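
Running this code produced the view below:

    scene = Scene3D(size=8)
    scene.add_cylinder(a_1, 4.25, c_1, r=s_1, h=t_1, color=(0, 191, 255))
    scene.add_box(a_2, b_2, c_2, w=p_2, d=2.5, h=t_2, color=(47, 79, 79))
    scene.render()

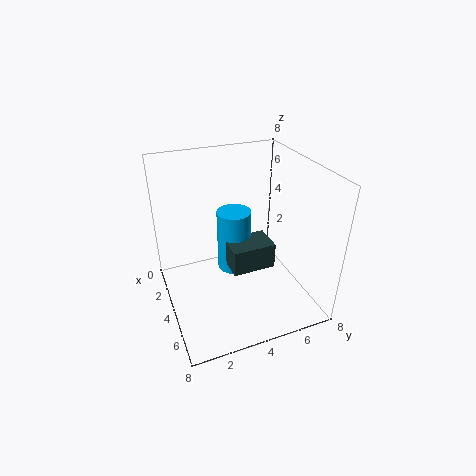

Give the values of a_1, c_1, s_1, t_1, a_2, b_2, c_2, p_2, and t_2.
a_1 = 2.75; c_1 = 1.25; s_1 = 1; t_1 = 3.75; a_2 = 3; b_2 = 3.5; c_2 = 2; p_2 = 1.75; t_2 = 1.5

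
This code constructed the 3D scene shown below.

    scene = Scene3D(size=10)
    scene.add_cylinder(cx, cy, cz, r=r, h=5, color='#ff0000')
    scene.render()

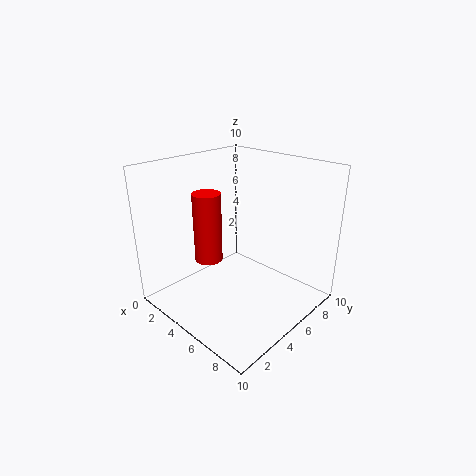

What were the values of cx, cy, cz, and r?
cx = 3
cy = 4
cz = 3
r = 1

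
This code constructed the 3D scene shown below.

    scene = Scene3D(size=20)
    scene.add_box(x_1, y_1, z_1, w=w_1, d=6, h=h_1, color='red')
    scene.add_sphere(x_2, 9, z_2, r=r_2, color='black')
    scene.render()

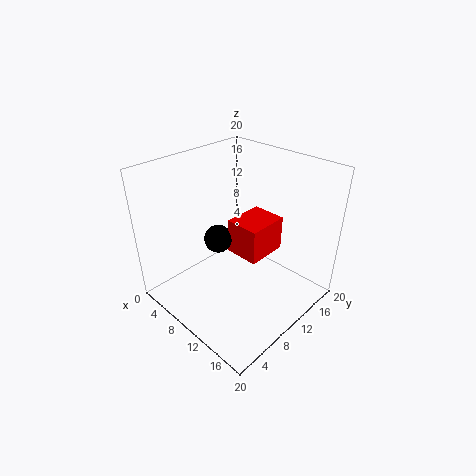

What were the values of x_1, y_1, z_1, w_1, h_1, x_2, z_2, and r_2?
x_1 = 8; y_1 = 10; z_1 = 7; w_1 = 5; h_1 = 5; x_2 = 7; z_2 = 9; r_2 = 2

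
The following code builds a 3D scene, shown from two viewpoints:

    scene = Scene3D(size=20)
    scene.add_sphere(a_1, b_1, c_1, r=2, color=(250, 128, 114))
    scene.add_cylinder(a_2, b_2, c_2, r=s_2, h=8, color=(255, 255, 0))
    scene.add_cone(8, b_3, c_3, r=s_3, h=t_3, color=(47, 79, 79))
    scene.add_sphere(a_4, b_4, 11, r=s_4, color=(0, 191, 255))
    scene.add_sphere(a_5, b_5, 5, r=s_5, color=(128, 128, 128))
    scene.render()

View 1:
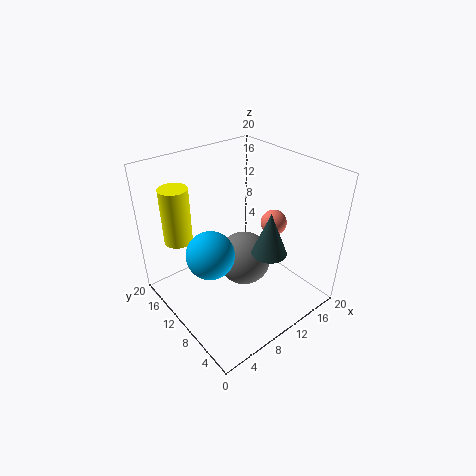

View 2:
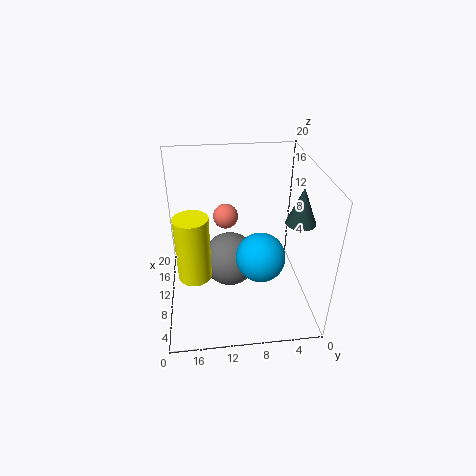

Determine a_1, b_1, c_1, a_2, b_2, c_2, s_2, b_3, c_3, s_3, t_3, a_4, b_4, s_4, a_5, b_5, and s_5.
a_1 = 18, b_1 = 11, c_1 = 9, a_2 = 4, b_2 = 16, c_2 = 9, s_2 = 2, b_3 = 2, c_3 = 13, s_3 = 2, t_3 = 5, a_4 = 4, b_4 = 8, s_4 = 3, a_5 = 12, b_5 = 11, s_5 = 4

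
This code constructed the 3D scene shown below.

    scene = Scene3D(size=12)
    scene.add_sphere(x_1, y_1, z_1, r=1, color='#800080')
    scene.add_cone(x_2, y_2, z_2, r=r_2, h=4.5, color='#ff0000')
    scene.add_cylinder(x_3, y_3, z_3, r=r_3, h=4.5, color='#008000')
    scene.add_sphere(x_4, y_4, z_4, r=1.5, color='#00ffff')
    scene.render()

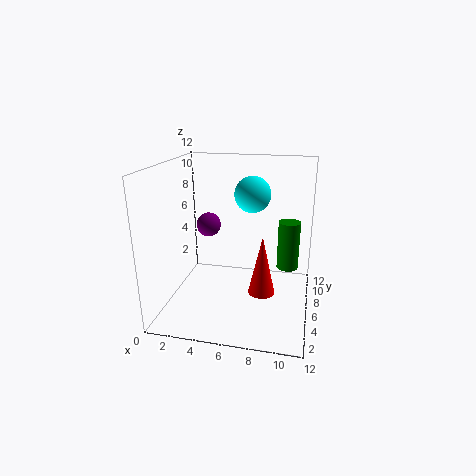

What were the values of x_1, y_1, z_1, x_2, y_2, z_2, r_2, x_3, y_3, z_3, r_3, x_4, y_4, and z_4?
x_1 = 3.5, y_1 = 6, z_1 = 7, x_2 = 8.5, y_2 = 3, z_2 = 3, r_2 = 1, x_3 = 10, y_3 = 9.5, z_3 = 2, r_3 = 1, x_4 = 7, y_4 = 7, z_4 = 9.5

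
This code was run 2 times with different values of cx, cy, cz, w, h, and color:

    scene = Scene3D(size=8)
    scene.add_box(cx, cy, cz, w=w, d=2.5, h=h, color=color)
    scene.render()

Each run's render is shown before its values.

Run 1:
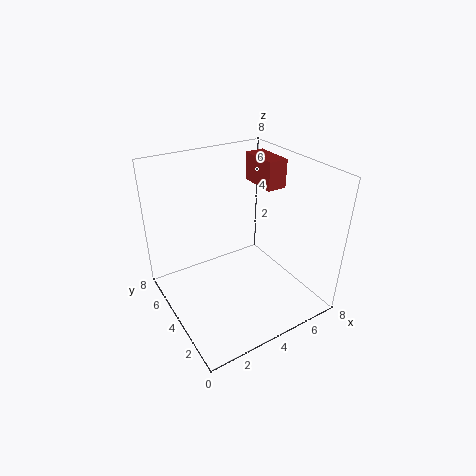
cx = 6.75
cy = 5
cz = 5.75
w = 1.25
h = 1.75
color = 'brown'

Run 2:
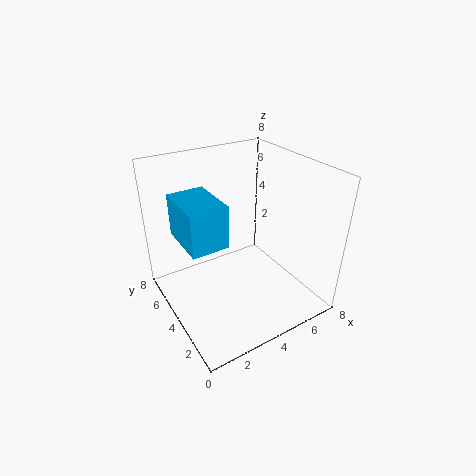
cx = 0.25
cy = 1.5
cz = 5.5
w = 1.75
h = 2
color = 'deepskyblue'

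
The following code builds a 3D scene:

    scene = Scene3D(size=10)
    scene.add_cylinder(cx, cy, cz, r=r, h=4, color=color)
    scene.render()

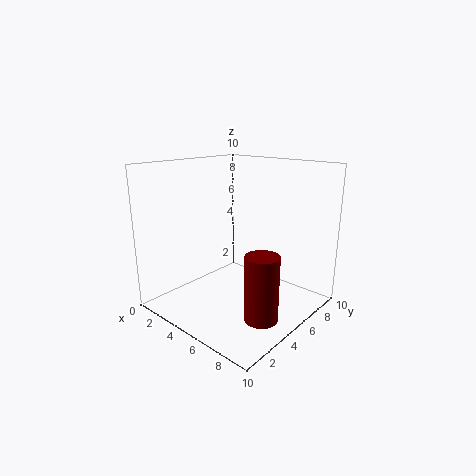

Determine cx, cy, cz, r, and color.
cx = 9; cy = 2.5; cz = 1.5; r = 1; color = 'maroon'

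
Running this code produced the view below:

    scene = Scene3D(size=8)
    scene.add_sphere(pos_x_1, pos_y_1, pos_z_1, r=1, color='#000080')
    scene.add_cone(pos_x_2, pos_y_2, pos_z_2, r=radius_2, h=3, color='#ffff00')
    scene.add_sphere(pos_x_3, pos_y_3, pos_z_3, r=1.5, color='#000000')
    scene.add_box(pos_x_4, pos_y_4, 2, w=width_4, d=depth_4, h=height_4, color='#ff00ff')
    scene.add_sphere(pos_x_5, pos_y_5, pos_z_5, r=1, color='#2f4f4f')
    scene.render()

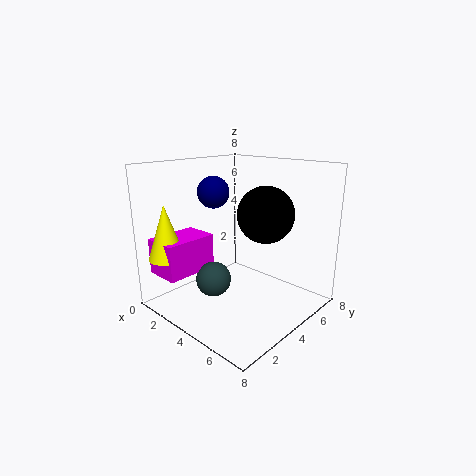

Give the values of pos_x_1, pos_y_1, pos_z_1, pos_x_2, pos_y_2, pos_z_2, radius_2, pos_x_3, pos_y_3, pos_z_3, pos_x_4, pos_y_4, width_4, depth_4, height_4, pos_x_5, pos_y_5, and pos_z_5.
pos_x_1 = 1; pos_y_1 = 5; pos_z_1 = 6; pos_x_2 = 1.5; pos_y_2 = 1; pos_z_2 = 3; radius_2 = 1; pos_x_3 = 5.5; pos_y_3 = 4.5; pos_z_3 = 5.5; pos_x_4 = 0.5; pos_y_4 = 0.5; width_4 = 2; depth_4 = 3; height_4 = 2; pos_x_5 = 3; pos_y_5 = 3; pos_z_5 = 1.5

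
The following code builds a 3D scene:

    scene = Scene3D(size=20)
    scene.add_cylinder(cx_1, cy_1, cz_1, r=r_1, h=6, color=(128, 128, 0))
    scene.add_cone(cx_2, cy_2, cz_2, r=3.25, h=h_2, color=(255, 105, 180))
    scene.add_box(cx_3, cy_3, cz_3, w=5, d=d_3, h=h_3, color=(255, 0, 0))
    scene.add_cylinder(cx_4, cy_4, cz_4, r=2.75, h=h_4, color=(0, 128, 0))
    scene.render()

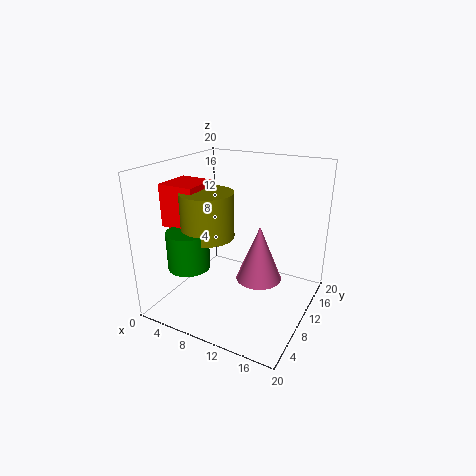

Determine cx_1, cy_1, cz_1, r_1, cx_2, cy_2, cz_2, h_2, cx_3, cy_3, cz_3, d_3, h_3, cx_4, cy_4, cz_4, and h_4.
cx_1 = 7.25; cy_1 = 6.75; cz_1 = 11; r_1 = 3.5; cx_2 = 12.75; cy_2 = 11.25; cz_2 = 3.75; h_2 = 8; cx_3 = 1.25; cy_3 = 4.75; cz_3 = 12; d_3 = 5.25; h_3 = 5.75; cx_4 = 5.75; cy_4 = 4.25; cz_4 = 7.25; h_4 = 5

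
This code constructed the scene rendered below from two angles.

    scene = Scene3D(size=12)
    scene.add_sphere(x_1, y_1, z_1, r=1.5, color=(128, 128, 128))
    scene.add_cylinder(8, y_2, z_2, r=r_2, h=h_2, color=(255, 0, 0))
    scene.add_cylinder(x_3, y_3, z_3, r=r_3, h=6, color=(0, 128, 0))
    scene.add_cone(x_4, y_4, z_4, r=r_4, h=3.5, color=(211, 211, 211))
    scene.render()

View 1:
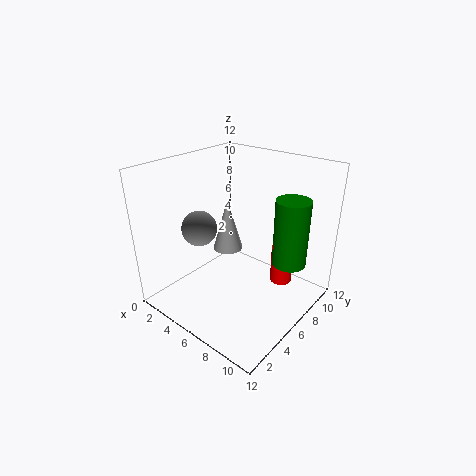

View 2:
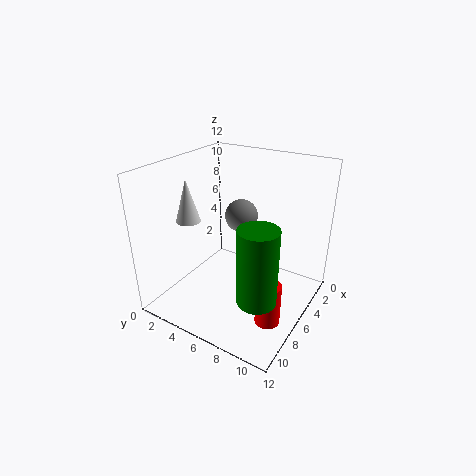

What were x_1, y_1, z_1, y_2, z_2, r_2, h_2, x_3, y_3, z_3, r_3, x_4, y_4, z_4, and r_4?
x_1 = 3; y_1 = 4.5; z_1 = 6.5; y_2 = 10; z_2 = 0.5; r_2 = 1; h_2 = 3.5; x_3 = 9; y_3 = 9.5; z_3 = 3; r_3 = 1.5; x_4 = 8; y_4 = 2.5; z_4 = 7.5; r_4 = 1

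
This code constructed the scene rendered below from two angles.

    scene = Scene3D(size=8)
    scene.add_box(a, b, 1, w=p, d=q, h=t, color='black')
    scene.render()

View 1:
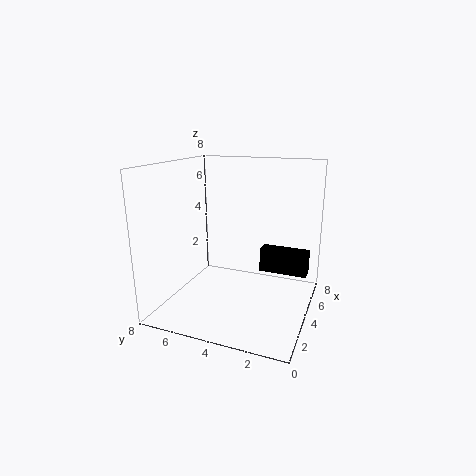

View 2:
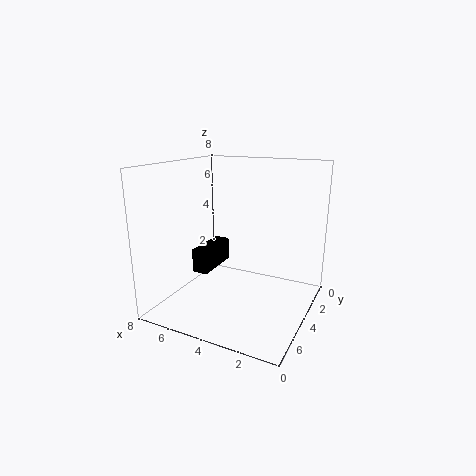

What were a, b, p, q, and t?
a = 6.5, b = 0.5, p = 1, q = 3, t = 1.5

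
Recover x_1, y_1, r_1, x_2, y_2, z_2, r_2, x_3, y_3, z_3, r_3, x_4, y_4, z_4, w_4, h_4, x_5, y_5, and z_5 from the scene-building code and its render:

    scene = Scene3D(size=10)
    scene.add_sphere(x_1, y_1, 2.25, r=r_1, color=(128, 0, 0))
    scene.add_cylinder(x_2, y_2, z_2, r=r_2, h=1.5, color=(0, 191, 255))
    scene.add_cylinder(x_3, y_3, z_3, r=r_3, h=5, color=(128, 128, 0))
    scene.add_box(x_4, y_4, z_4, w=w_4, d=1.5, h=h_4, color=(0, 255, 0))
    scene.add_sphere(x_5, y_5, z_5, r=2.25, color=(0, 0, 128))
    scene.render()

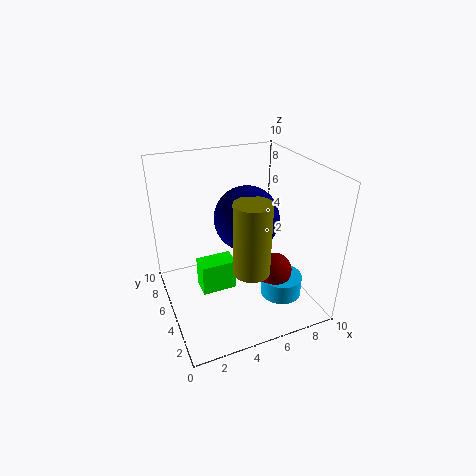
x_1 = 7.5, y_1 = 4, r_1 = 1.25, x_2 = 8, y_2 = 3.75, z_2 = 0.25, r_2 = 1.5, x_3 = 5.25, y_3 = 3.25, z_3 = 3.25, r_3 = 1.25, x_4 = 2.25, y_4 = 4.75, z_4 = 1, w_4 = 2.5, h_4 = 2.25, x_5 = 5.75, y_5 = 5.25, z_5 = 6.25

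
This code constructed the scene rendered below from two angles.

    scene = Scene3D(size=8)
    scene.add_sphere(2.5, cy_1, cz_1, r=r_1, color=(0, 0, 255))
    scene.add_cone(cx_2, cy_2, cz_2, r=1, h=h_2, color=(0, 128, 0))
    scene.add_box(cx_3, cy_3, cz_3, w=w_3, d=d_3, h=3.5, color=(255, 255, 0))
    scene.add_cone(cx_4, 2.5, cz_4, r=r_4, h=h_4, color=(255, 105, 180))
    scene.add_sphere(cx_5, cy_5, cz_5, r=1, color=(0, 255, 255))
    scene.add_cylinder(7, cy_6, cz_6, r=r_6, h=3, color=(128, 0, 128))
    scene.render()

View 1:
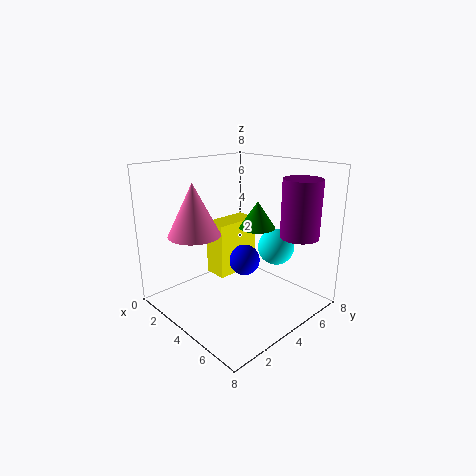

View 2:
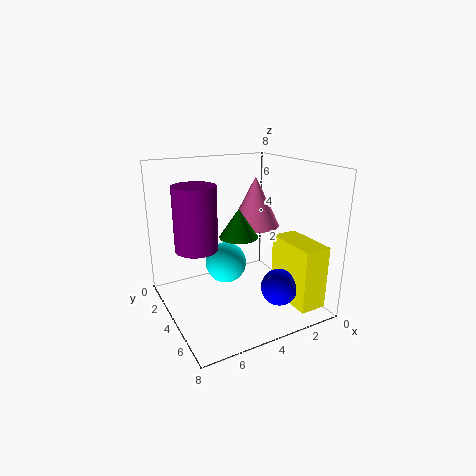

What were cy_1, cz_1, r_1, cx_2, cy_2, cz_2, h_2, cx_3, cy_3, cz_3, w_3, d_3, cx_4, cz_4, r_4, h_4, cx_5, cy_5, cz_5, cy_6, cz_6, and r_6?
cy_1 = 6
cz_1 = 1.5
r_1 = 1
cx_2 = 4.5
cy_2 = 5
cz_2 = 4.5
h_2 = 1.5
cx_3 = 0.5
cy_3 = 4.5
cz_3 = 0.5
w_3 = 1.5
d_3 = 3
cx_4 = 2
cz_4 = 4
r_4 = 1.5
h_4 = 3
cx_5 = 5.5
cy_5 = 5.5
cz_5 = 3.5
cy_6 = 5.5
cz_6 = 4.5
r_6 = 1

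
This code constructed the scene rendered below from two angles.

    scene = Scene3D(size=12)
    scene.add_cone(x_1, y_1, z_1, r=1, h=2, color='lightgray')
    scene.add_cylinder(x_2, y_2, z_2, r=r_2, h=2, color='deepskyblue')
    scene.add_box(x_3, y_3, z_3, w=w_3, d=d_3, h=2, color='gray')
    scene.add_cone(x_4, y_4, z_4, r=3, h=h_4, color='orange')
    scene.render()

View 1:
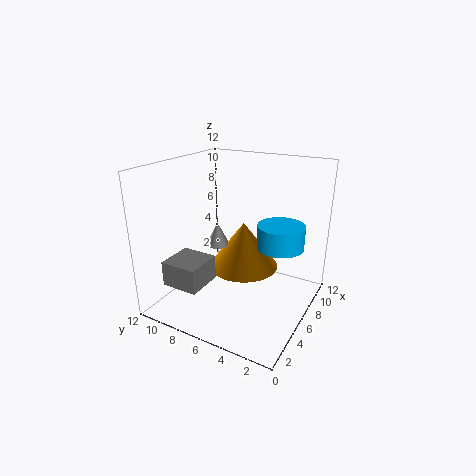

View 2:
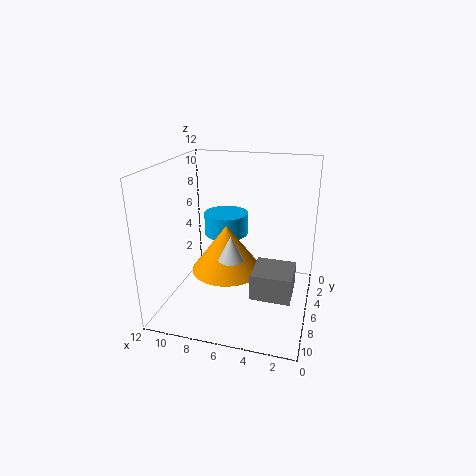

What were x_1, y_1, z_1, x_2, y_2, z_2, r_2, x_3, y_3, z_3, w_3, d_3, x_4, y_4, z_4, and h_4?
x_1 = 6; y_1 = 8; z_1 = 5; x_2 = 8; y_2 = 3; z_2 = 5; r_2 = 2; x_3 = 1; y_3 = 7; z_3 = 3; w_3 = 3; d_3 = 3; x_4 = 7; y_4 = 6; z_4 = 3; h_4 = 4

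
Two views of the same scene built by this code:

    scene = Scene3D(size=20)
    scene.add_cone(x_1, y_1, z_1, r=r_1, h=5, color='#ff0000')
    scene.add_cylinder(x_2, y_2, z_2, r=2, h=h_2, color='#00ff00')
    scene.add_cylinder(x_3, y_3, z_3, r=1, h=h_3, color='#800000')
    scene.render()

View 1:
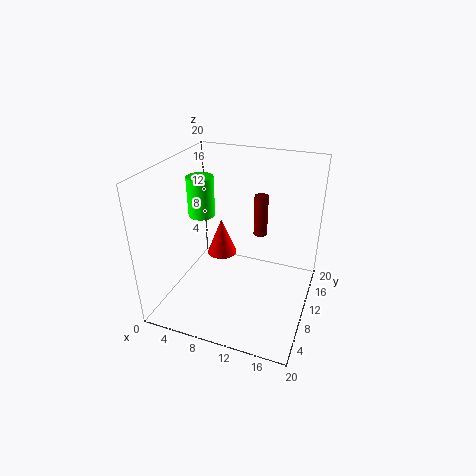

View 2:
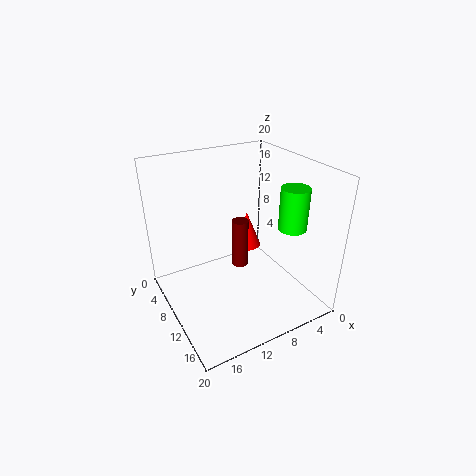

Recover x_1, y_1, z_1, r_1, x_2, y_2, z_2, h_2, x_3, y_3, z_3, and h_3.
x_1 = 8; y_1 = 9; z_1 = 8; r_1 = 2; x_2 = 3; y_2 = 13; z_2 = 11; h_2 = 6; x_3 = 12; y_3 = 14; z_3 = 9; h_3 = 6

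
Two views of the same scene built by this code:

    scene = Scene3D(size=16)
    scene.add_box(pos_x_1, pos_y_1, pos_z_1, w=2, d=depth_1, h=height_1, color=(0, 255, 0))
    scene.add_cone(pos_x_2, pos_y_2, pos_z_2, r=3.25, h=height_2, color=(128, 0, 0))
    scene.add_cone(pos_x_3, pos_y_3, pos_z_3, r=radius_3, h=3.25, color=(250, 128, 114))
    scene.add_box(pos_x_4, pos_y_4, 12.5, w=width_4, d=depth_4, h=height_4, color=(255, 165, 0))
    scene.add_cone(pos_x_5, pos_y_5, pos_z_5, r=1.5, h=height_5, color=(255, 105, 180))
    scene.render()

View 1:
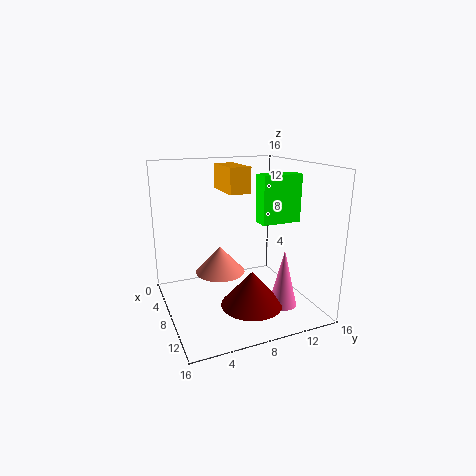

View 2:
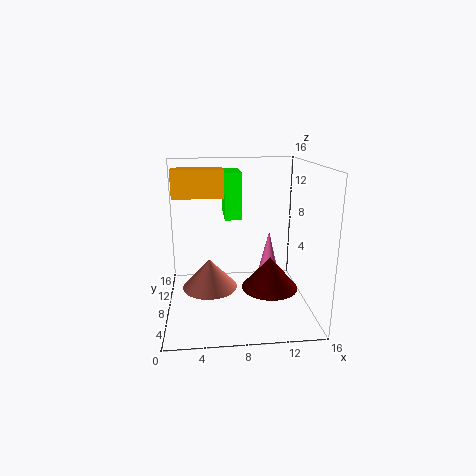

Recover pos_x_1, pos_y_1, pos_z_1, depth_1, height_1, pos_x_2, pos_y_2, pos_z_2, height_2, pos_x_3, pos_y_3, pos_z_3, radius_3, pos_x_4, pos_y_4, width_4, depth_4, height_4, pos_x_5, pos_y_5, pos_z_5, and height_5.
pos_x_1 = 6.75; pos_y_1 = 10.75; pos_z_1 = 9.25; depth_1 = 4.75; height_1 = 5.5; pos_x_2 = 11.75; pos_y_2 = 8; pos_z_2 = 1.75; height_2 = 3.75; pos_x_3 = 4.75; pos_y_3 = 7; pos_z_3 = 2.75; radius_3 = 3; pos_x_4 = 1; pos_y_4 = 7.75; width_4 = 5.5; depth_4 = 2.5; height_4 = 3; pos_x_5 = 12.25; pos_y_5 = 11.5; pos_z_5 = 1.25; height_5 = 6.25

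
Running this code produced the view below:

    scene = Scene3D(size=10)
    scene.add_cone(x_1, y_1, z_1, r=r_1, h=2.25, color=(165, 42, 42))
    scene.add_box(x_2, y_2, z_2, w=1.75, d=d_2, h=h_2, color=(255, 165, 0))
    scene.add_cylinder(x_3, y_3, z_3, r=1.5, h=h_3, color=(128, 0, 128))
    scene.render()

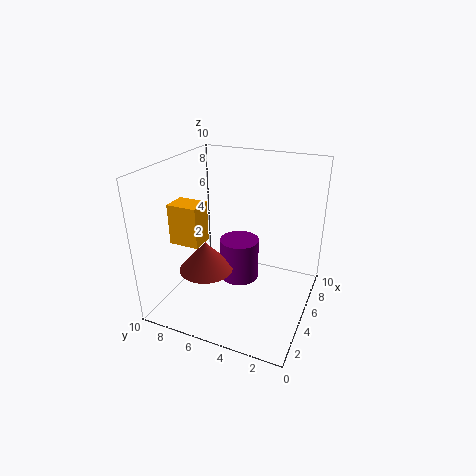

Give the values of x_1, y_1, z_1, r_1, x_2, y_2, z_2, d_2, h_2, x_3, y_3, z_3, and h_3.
x_1 = 4.75, y_1 = 7.5, z_1 = 2, r_1 = 2, x_2 = 4, y_2 = 7.75, z_2 = 4, d_2 = 2.25, h_2 = 3, x_3 = 7, y_3 = 5.75, z_3 = 0.5, h_3 = 3.25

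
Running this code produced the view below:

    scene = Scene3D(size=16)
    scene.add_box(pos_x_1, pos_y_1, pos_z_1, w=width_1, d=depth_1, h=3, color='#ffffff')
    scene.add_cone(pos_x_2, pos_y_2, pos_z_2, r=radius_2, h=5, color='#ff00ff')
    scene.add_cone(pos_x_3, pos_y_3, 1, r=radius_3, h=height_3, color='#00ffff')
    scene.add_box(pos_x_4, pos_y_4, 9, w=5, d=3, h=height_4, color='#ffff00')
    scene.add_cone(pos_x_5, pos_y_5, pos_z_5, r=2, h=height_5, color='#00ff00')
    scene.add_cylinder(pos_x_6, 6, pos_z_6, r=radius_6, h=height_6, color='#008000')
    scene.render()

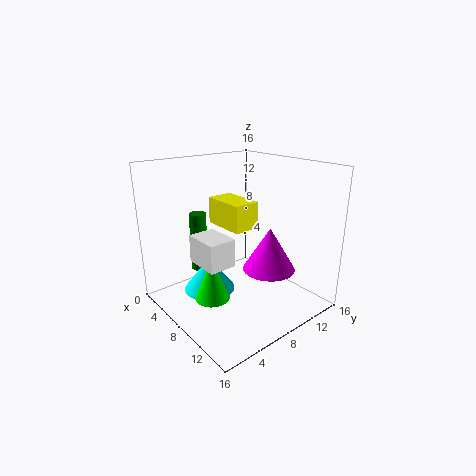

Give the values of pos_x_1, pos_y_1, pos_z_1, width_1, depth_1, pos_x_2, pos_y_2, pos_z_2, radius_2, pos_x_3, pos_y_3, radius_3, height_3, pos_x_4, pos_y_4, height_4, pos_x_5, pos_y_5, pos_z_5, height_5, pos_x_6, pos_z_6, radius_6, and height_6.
pos_x_1 = 6, pos_y_1 = 3, pos_z_1 = 6, width_1 = 4, depth_1 = 3, pos_x_2 = 10, pos_y_2 = 11, pos_z_2 = 4, radius_2 = 3, pos_x_3 = 5, pos_y_3 = 6, radius_3 = 3, height_3 = 4, pos_x_4 = 4, pos_y_4 = 7, height_4 = 3, pos_x_5 = 7, pos_y_5 = 5, pos_z_5 = 1, height_5 = 5, pos_x_6 = 3, pos_z_6 = 3, radius_6 = 1, height_6 = 7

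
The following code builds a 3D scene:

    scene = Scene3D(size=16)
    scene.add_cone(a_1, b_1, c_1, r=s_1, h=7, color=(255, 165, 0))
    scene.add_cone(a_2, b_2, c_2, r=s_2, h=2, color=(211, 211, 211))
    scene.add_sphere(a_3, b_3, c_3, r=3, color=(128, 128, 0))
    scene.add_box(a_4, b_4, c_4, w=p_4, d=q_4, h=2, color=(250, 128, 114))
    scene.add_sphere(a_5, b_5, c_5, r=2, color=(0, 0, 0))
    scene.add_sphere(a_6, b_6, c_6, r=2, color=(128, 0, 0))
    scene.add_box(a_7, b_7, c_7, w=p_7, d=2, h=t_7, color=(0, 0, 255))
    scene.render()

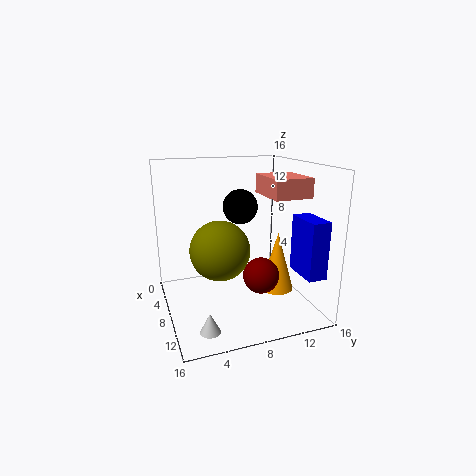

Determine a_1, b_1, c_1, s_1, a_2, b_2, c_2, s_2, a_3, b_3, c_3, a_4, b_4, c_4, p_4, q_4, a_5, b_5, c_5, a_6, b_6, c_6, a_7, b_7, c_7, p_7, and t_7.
a_1 = 8; b_1 = 13; c_1 = 1; s_1 = 2; a_2 = 14; b_2 = 3; c_2 = 1; s_2 = 1; a_3 = 11; b_3 = 5; c_3 = 8; a_4 = 8; b_4 = 10; c_4 = 13; p_4 = 5; q_4 = 4; a_5 = 6; b_5 = 9; c_5 = 11; a_6 = 10; b_6 = 10; c_6 = 4; a_7 = 11; b_7 = 13; c_7 = 5; p_7 = 4; t_7 = 6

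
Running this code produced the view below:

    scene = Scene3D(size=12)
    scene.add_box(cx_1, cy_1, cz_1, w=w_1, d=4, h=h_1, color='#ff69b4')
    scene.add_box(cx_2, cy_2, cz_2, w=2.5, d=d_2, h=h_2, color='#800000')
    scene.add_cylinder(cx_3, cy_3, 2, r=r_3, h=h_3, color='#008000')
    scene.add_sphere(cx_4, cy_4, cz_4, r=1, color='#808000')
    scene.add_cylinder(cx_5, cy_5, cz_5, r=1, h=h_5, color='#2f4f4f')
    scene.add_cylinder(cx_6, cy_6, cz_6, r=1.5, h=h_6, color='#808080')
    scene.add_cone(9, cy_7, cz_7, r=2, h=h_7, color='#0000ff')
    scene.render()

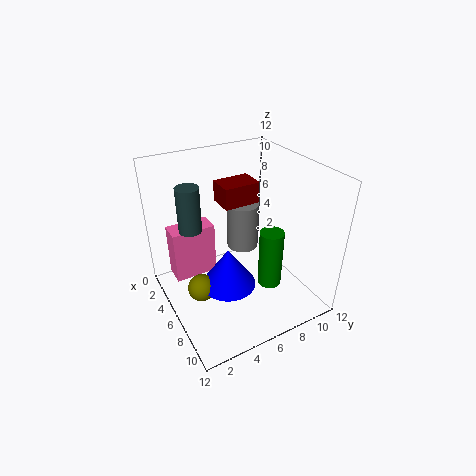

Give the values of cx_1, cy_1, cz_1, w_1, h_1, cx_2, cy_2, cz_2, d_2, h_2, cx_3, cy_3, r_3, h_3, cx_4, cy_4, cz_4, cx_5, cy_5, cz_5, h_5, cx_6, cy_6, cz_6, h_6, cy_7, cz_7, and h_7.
cx_1 = 0.5; cy_1 = 1.5; cz_1 = 0.5; w_1 = 2; h_1 = 5; cx_2 = 0.5; cy_2 = 6.5; cz_2 = 7; d_2 = 3.5; h_2 = 2; cx_3 = 8; cy_3 = 8; r_3 = 1; h_3 = 5; cx_4 = 8.5; cy_4 = 1.5; cz_4 = 4.5; cx_5 = 3; cy_5 = 3; cz_5 = 6; h_5 = 4; cx_6 = 2.5; cy_6 = 8.5; cz_6 = 2.5; h_6 = 4.5; cy_7 = 3.5; cz_7 = 4.5; h_7 = 3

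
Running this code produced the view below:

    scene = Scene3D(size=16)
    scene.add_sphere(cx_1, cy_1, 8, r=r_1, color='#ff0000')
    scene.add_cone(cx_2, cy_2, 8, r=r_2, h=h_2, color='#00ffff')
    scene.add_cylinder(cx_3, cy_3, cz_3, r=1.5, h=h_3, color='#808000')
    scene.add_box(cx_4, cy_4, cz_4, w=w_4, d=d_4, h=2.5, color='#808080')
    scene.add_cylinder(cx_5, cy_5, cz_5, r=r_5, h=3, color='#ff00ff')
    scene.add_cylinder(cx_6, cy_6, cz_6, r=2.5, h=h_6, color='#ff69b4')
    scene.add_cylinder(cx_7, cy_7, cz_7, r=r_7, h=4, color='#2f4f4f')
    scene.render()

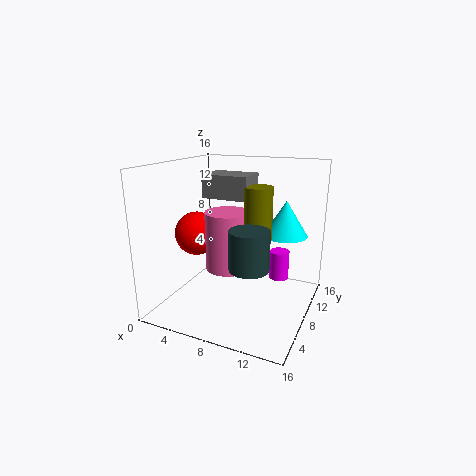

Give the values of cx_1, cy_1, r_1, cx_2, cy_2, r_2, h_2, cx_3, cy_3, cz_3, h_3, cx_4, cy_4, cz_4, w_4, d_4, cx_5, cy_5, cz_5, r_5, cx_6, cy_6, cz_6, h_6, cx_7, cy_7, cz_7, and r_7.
cx_1 = 3, cy_1 = 7.5, r_1 = 2.5, cx_2 = 12.5, cy_2 = 11, r_2 = 2.5, h_2 = 4, cx_3 = 10.5, cy_3 = 7.5, cz_3 = 8.5, h_3 = 5.5, cx_4 = 4.5, cy_4 = 6.5, cz_4 = 12.5, w_4 = 5, d_4 = 3.5, cx_5 = 13, cy_5 = 7.5, cz_5 = 4.5, r_5 = 1, cx_6 = 7, cy_6 = 7.5, cz_6 = 4.5, h_6 = 6.5, cx_7 = 11, cy_7 = 4, cz_7 = 6.5, r_7 = 2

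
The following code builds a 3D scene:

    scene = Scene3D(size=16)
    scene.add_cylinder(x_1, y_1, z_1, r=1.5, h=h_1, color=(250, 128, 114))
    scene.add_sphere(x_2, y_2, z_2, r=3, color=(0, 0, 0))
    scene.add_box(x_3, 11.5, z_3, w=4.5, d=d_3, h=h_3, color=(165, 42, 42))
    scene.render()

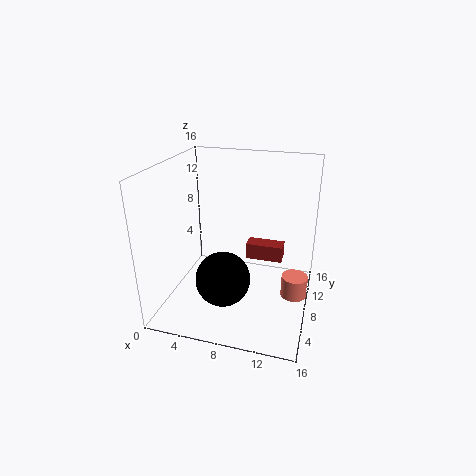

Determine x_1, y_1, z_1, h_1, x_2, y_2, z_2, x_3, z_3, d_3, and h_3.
x_1 = 14.5, y_1 = 9, z_1 = 1, h_1 = 2.5, x_2 = 7, y_2 = 5.5, z_2 = 4, x_3 = 8, z_3 = 3.5, d_3 = 2, h_3 = 2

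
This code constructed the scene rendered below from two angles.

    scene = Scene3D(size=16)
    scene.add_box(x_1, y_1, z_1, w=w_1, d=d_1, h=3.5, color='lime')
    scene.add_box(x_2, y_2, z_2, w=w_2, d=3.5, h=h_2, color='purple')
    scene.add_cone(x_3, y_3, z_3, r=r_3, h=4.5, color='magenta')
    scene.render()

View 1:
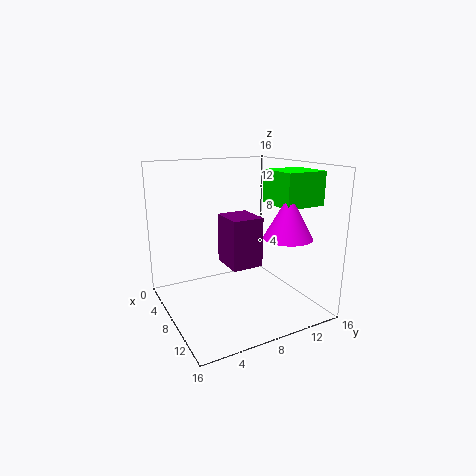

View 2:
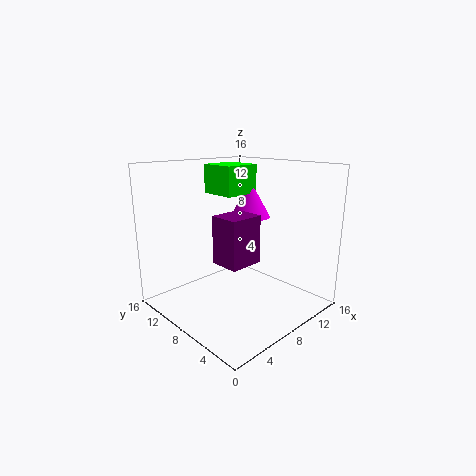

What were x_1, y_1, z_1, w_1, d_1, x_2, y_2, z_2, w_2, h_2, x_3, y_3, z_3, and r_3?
x_1 = 9, y_1 = 10.5, z_1 = 12, w_1 = 4.5, d_1 = 4.5, x_2 = 6, y_2 = 6.5, z_2 = 5, w_2 = 4, h_2 = 5.5, x_3 = 13, y_3 = 11, z_3 = 9, r_3 = 2.5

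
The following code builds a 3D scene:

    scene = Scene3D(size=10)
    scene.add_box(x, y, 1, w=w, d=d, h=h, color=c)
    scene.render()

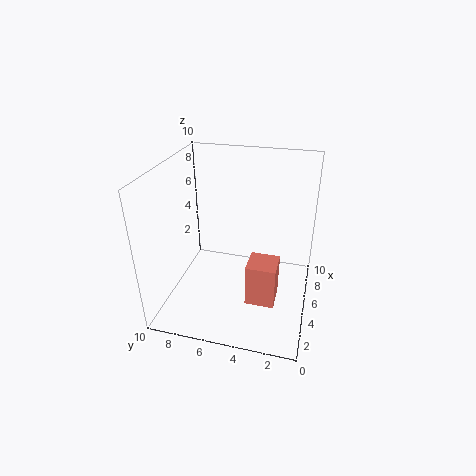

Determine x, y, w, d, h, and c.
x = 3, y = 2, w = 2, d = 2, h = 3, c = 'salmon'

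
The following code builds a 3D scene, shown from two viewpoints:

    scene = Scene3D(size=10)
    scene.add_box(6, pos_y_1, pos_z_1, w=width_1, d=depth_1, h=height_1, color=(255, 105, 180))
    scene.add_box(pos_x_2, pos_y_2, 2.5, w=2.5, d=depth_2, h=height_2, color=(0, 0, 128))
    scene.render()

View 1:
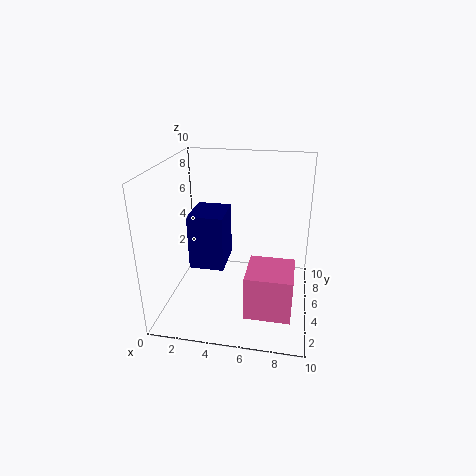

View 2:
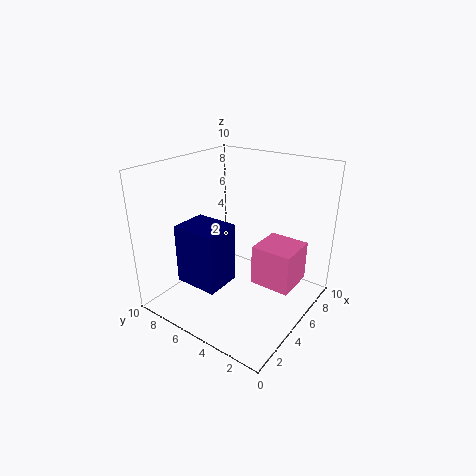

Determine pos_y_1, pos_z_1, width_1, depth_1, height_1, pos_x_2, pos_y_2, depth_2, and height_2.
pos_y_1 = 1.5
pos_z_1 = 1
width_1 = 3
depth_1 = 3
height_1 = 3
pos_x_2 = 1.5
pos_y_2 = 4.5
depth_2 = 3
height_2 = 4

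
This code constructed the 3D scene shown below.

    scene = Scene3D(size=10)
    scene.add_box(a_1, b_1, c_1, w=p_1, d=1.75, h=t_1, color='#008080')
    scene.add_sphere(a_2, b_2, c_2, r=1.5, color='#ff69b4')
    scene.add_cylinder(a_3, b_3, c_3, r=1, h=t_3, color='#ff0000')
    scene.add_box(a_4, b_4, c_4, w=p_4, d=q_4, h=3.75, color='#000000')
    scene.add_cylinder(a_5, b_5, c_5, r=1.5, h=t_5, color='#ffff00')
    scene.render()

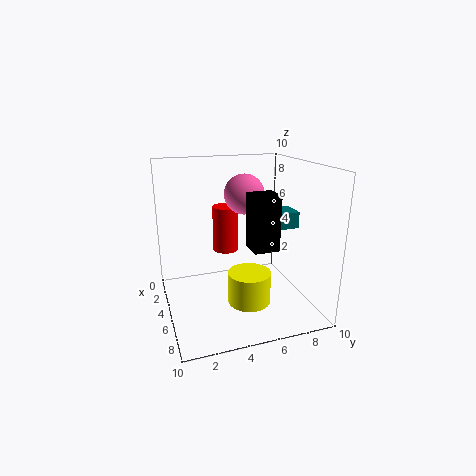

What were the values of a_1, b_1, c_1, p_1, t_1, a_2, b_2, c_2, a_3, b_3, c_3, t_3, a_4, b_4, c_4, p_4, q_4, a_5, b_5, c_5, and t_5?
a_1 = 2.5; b_1 = 8.25; c_1 = 5; p_1 = 2; t_1 = 1.25; a_2 = 2.75; b_2 = 6.25; c_2 = 7.5; a_3 = 2; b_3 = 5; c_3 = 3; t_3 = 3.5; a_4 = 5.25; b_4 = 5.5; c_4 = 4.5; p_4 = 1.75; q_4 = 1.75; a_5 = 6; b_5 = 5.5; c_5 = 0.5; t_5 = 2.25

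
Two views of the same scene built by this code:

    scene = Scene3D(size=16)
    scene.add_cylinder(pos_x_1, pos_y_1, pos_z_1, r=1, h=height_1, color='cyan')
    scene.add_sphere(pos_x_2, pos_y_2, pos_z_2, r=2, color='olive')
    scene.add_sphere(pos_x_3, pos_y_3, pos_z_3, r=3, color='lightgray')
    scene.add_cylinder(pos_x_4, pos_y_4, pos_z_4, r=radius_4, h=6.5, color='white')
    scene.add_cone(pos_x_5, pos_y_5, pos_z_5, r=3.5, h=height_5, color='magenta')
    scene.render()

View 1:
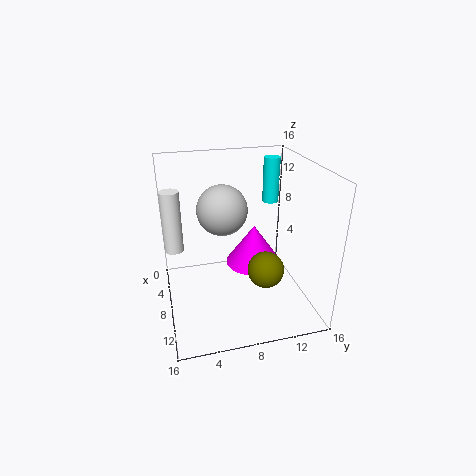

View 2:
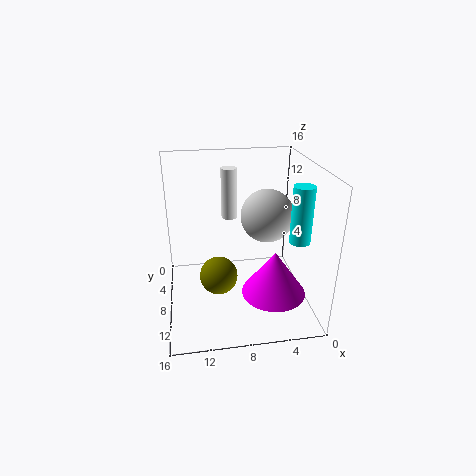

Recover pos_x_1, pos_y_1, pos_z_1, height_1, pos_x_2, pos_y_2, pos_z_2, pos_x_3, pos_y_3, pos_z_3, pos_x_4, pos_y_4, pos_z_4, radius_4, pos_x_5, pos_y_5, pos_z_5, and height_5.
pos_x_1 = 3, pos_y_1 = 13.5, pos_z_1 = 10, height_1 = 5.5, pos_x_2 = 10.5, pos_y_2 = 10.5, pos_z_2 = 5, pos_x_3 = 4.5, pos_y_3 = 7, pos_z_3 = 10, pos_x_4 = 8, pos_y_4 = 1, pos_z_4 = 7.5, radius_4 = 1, pos_x_5 = 4.5, pos_y_5 = 11, pos_z_5 = 2.5, height_5 = 5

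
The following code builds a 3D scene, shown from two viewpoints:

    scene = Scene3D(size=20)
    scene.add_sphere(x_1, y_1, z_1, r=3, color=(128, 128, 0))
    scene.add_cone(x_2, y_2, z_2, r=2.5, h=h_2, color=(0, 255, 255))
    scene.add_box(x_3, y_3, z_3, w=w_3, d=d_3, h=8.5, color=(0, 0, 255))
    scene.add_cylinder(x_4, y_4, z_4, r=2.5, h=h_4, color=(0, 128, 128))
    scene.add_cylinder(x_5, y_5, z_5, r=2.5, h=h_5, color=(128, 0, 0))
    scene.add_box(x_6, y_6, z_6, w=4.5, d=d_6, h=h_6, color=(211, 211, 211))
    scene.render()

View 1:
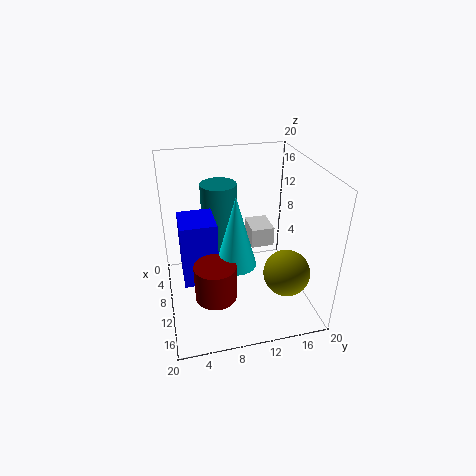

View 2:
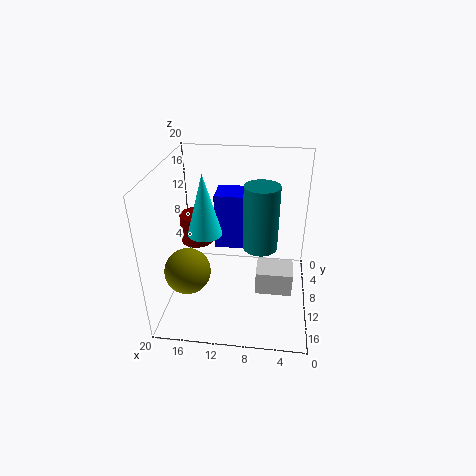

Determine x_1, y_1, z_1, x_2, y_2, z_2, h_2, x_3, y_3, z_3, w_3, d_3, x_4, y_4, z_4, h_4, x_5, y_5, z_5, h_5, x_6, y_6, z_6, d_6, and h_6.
x_1 = 16; y_1 = 15; z_1 = 7.5; x_2 = 15; y_2 = 8.5; z_2 = 9.5; h_2 = 9; x_3 = 9; y_3 = 2; z_3 = 6; w_3 = 5; d_3 = 4.5; x_4 = 7; y_4 = 8; z_4 = 7.5; h_4 = 9.5; x_5 = 17; y_5 = 5.5; z_5 = 6.5; h_5 = 4.5; x_6 = 2.5; y_6 = 13; z_6 = 6; d_6 = 3.5; h_6 = 3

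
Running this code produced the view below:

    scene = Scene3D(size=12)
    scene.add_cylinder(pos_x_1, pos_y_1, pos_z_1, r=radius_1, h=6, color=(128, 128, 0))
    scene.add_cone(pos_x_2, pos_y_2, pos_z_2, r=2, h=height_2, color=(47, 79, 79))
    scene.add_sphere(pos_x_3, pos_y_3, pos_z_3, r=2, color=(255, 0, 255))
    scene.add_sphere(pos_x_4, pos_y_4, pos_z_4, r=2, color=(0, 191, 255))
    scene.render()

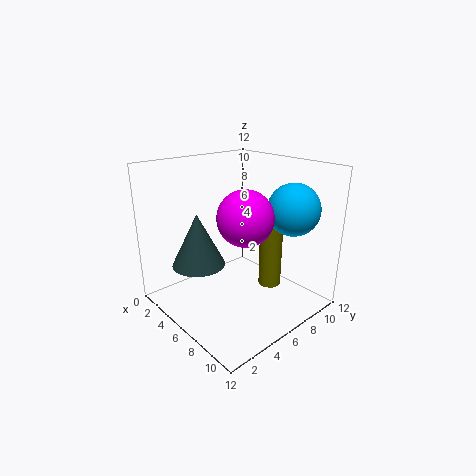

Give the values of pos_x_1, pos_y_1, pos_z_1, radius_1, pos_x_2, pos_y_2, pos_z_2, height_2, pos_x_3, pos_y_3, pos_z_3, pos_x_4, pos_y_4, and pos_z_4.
pos_x_1 = 7
pos_y_1 = 9
pos_z_1 = 1
radius_1 = 1
pos_x_2 = 6
pos_y_2 = 2
pos_z_2 = 5
height_2 = 4
pos_x_3 = 9
pos_y_3 = 4
pos_z_3 = 9
pos_x_4 = 10
pos_y_4 = 8
pos_z_4 = 9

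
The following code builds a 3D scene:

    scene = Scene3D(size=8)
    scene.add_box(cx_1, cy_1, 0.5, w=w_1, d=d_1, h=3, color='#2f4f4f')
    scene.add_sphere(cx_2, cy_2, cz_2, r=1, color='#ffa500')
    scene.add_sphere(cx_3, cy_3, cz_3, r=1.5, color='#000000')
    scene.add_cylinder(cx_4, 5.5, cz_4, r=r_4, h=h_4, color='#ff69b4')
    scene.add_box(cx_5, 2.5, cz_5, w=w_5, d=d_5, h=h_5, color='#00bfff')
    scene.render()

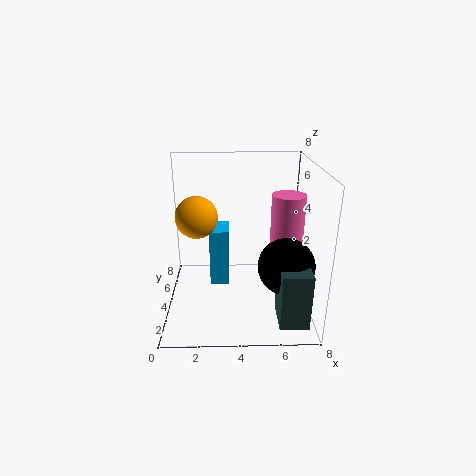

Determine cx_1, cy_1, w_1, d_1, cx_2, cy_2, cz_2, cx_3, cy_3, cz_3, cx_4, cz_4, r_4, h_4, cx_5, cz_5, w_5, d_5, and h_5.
cx_1 = 6; cy_1 = 0.5; w_1 = 1.5; d_1 = 2; cx_2 = 2; cy_2 = 2; cz_2 = 6; cx_3 = 6.5; cy_3 = 2.5; cz_3 = 3; cx_4 = 7; cz_4 = 3; r_4 = 1; h_4 = 3; cx_5 = 2.5; cz_5 = 2; w_5 = 1; d_5 = 1.5; h_5 = 3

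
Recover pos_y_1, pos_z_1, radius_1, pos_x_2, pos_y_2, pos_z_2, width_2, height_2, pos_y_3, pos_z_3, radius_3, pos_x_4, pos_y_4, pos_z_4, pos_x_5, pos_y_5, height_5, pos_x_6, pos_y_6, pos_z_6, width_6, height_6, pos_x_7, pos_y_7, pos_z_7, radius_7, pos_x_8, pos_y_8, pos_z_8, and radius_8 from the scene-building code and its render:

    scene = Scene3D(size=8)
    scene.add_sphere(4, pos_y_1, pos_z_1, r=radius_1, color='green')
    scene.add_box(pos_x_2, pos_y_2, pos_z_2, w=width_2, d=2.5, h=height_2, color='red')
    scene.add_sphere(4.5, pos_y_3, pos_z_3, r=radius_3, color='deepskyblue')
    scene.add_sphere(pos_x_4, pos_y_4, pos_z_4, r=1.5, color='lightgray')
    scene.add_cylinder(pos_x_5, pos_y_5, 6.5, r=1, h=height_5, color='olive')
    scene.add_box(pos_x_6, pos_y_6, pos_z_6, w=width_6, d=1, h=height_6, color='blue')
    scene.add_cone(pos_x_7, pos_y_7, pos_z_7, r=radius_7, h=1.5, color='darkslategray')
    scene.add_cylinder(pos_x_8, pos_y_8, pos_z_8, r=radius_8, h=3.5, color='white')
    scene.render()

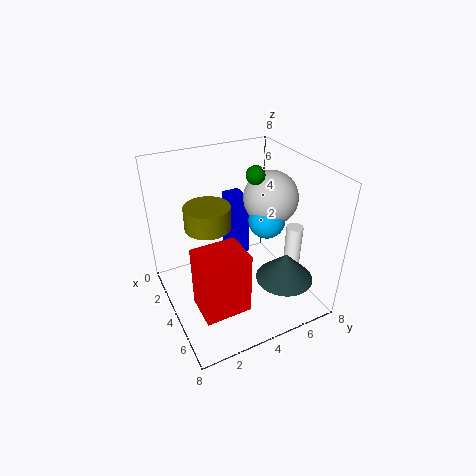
pos_y_1 = 5, pos_z_1 = 7.5, radius_1 = 0.5, pos_x_2 = 4.5, pos_y_2 = 1, pos_z_2 = 1, width_2 = 2, height_2 = 3.5, pos_y_3 = 5.5, pos_z_3 = 5, radius_3 = 1, pos_x_4 = 4, pos_y_4 = 6, pos_z_4 = 6, pos_x_5 = 6, pos_y_5 = 1.5, height_5 = 1, pos_x_6 = 2, pos_y_6 = 4, pos_z_6 = 2.5, width_6 = 1.5, height_6 = 3.5, pos_x_7 = 6.5, pos_y_7 = 5.5, pos_z_7 = 2.5, radius_7 = 1.5, pos_x_8 = 4.5, pos_y_8 = 7.5, pos_z_8 = 0.5, radius_8 = 0.5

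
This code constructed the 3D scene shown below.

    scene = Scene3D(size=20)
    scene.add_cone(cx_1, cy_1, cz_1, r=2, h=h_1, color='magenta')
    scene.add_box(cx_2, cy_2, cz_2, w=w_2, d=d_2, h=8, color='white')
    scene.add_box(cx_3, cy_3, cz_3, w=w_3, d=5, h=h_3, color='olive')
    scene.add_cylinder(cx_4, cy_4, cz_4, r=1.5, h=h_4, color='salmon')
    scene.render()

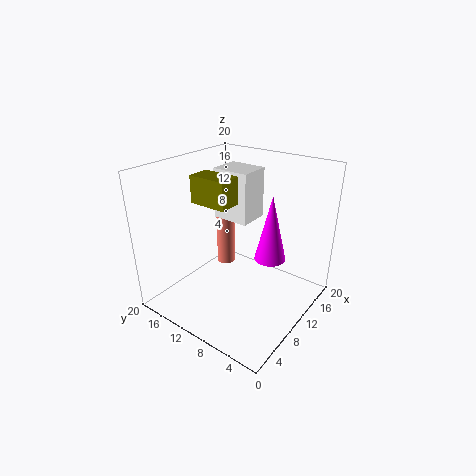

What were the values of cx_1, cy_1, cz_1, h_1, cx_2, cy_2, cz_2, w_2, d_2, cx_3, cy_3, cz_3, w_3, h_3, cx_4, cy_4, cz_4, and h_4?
cx_1 = 9.5; cy_1 = 4.5; cz_1 = 9; h_1 = 8.5; cx_2 = 14.5; cy_2 = 12; cz_2 = 9.5; w_2 = 5; d_2 = 6; cx_3 = 5; cy_3 = 8.5; cz_3 = 16; w_3 = 3; h_3 = 3.5; cx_4 = 16; cy_4 = 17; cz_4 = 1; h_4 = 9.5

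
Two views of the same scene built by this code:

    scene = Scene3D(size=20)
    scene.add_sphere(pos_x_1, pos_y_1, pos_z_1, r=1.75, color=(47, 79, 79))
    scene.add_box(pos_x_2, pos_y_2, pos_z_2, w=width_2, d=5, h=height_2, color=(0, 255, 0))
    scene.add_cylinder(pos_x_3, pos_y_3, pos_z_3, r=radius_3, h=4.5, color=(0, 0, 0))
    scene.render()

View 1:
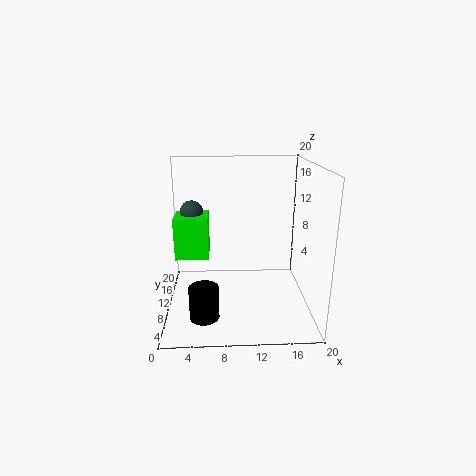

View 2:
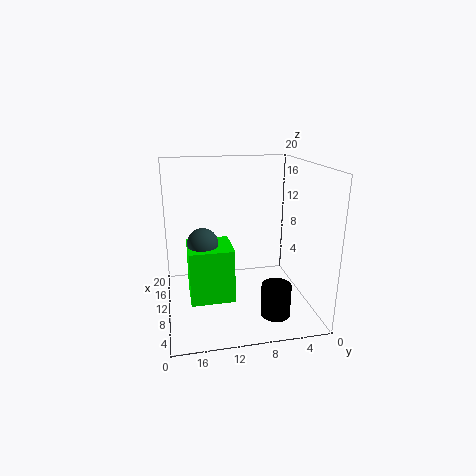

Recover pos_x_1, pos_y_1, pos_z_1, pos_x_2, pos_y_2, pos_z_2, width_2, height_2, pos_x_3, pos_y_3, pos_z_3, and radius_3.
pos_x_1 = 3.25; pos_y_1 = 15.5; pos_z_1 = 12.25; pos_x_2 = 0.75; pos_y_2 = 12.25; pos_z_2 = 5.75; width_2 = 5; height_2 = 6.25; pos_x_3 = 5.25; pos_y_3 = 5.75; pos_z_3 = 0.25; radius_3 = 2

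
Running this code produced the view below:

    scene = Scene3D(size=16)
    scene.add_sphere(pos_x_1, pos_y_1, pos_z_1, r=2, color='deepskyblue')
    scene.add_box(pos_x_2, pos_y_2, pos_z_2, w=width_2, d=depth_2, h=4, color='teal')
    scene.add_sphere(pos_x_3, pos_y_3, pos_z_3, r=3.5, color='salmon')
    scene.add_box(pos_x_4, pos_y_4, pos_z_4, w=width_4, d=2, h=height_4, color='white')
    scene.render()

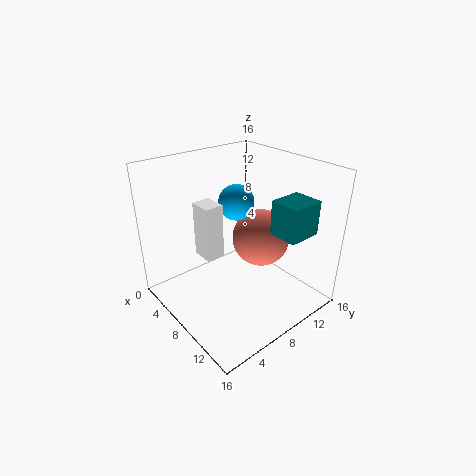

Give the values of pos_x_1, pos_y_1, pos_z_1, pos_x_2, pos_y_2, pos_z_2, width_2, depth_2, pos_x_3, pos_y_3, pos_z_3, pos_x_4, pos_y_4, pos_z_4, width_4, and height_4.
pos_x_1 = 6.5; pos_y_1 = 9; pos_z_1 = 11.5; pos_x_2 = 9.5; pos_y_2 = 11.5; pos_z_2 = 8; width_2 = 3.5; depth_2 = 4; pos_x_3 = 7; pos_y_3 = 12.5; pos_z_3 = 6; pos_x_4 = 5.5; pos_y_4 = 4; pos_z_4 = 6.5; width_4 = 2.5; height_4 = 6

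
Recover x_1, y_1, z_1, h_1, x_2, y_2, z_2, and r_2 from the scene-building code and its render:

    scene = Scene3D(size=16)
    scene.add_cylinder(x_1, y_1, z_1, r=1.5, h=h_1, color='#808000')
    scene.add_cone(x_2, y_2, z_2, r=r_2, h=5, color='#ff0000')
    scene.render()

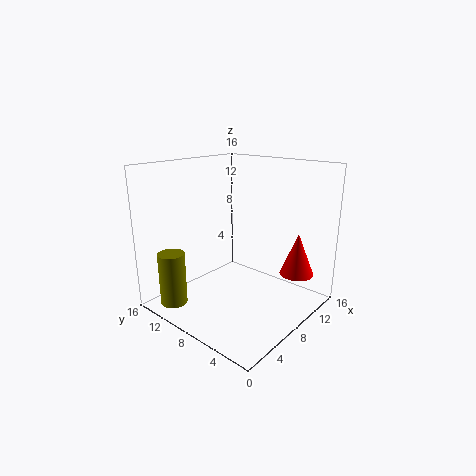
x_1 = 2.5
y_1 = 13
z_1 = 0.5
h_1 = 6
x_2 = 13.5
y_2 = 3.5
z_2 = 3
r_2 = 2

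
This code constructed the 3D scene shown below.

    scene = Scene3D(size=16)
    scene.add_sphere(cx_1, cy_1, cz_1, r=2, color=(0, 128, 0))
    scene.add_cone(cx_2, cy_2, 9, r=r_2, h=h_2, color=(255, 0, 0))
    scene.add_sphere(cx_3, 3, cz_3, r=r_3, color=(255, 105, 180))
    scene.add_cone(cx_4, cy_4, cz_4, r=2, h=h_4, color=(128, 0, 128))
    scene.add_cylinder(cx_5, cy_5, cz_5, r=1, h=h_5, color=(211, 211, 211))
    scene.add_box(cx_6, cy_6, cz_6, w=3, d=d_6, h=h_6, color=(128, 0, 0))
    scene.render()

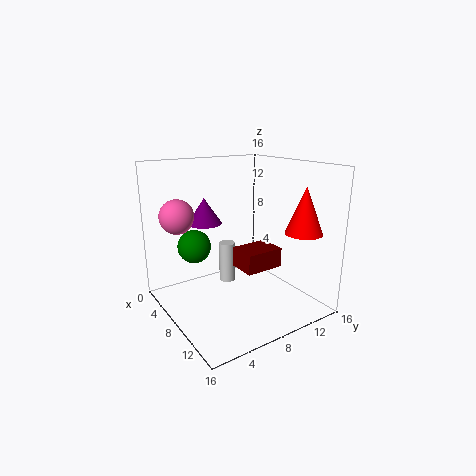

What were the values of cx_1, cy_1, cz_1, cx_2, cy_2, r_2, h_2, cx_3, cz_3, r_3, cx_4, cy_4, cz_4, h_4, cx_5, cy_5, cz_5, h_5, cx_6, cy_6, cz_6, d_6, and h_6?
cx_1 = 3, cy_1 = 5, cz_1 = 6, cx_2 = 13, cy_2 = 13, r_2 = 2, h_2 = 5, cx_3 = 3, cz_3 = 10, r_3 = 2, cx_4 = 4, cy_4 = 6, cz_4 = 9, h_4 = 3, cx_5 = 4, cy_5 = 9, cz_5 = 1, h_5 = 5, cx_6 = 10, cy_6 = 6, cz_6 = 6, d_6 = 4, h_6 = 2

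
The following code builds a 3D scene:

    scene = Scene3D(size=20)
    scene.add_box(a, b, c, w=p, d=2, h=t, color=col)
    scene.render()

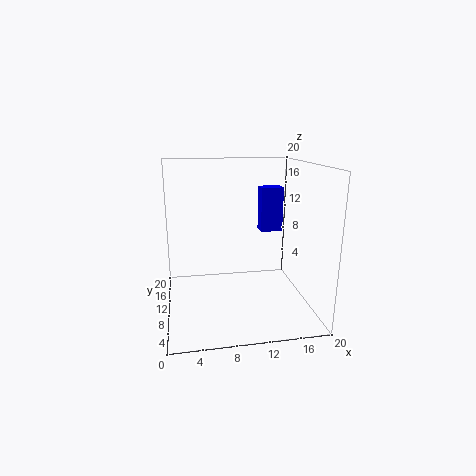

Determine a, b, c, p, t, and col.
a = 13; b = 9; c = 11; p = 3; t = 6; col = 'blue'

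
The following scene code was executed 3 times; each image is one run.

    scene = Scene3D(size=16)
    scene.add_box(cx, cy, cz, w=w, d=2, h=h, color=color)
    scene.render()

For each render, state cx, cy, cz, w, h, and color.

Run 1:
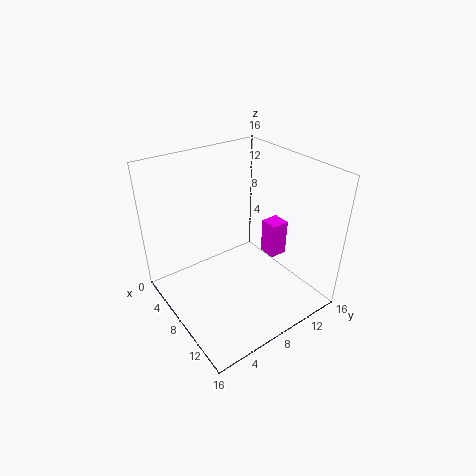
cx = 8.5
cy = 11
cz = 5.5
w = 2
h = 4
color = 'magenta'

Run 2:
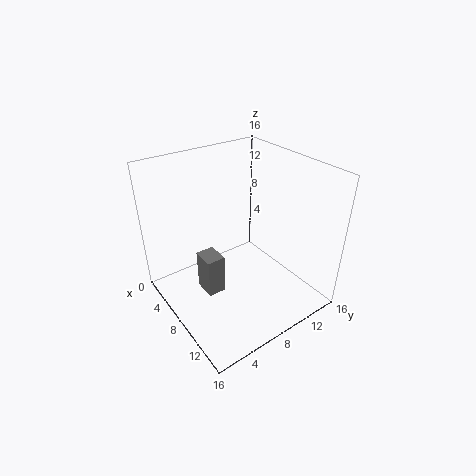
cx = 6.5
cy = 3.5
cz = 2.5
w = 2.5
h = 4.5
color = 'gray'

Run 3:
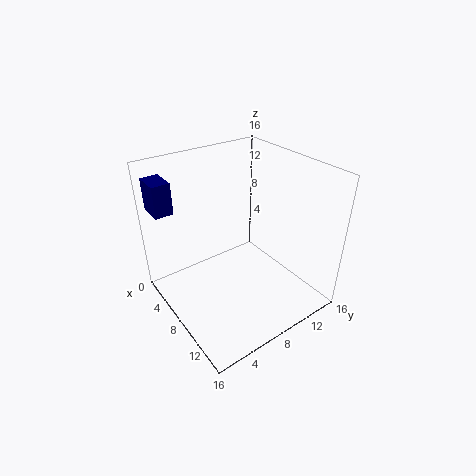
cx = 1
cy = 0.5
cz = 11
w = 3
h = 3.5
color = 'navy'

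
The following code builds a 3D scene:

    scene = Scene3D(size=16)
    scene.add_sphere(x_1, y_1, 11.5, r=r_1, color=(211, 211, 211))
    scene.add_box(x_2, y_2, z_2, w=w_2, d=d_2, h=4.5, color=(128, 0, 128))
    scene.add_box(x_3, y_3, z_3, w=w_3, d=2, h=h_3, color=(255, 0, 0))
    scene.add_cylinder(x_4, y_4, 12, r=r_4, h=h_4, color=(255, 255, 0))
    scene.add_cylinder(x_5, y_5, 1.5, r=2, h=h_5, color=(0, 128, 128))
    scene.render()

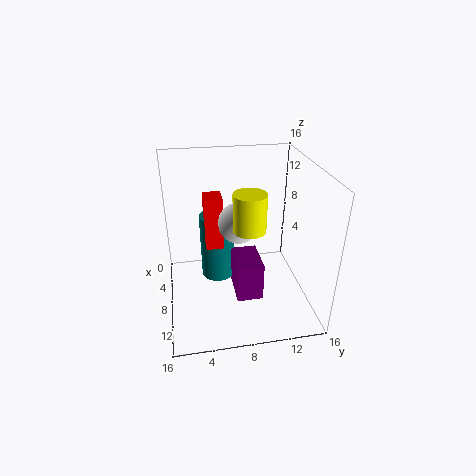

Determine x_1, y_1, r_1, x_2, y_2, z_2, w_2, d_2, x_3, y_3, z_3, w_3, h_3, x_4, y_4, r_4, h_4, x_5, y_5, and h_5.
x_1 = 11, y_1 = 7.5, r_1 = 2, x_2 = 6, y_2 = 7.5, z_2 = 1, w_2 = 4.5, d_2 = 3, x_3 = 5, y_3 = 4.5, z_3 = 6.5, w_3 = 2.5, h_3 = 6, x_4 = 13.5, y_4 = 8, r_4 = 1.5, h_4 = 3.5, x_5 = 5, y_5 = 6, h_5 = 8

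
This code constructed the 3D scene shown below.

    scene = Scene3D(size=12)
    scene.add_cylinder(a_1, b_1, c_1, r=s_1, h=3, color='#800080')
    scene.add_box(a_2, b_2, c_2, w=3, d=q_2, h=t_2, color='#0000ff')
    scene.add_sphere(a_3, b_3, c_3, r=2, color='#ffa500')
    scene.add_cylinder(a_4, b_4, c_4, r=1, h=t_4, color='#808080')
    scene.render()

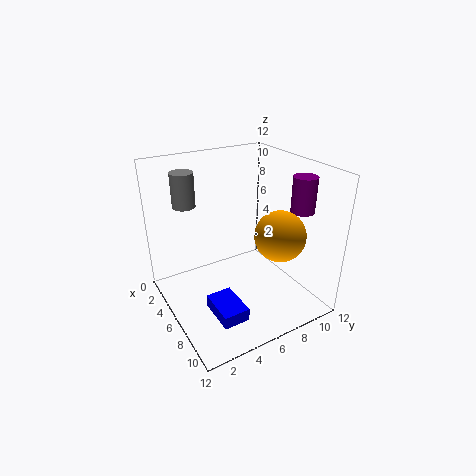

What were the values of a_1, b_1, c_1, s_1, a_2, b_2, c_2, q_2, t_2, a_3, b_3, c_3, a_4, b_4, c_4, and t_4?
a_1 = 8
b_1 = 11
c_1 = 8
s_1 = 1
a_2 = 8
b_2 = 2
c_2 = 2
q_2 = 2
t_2 = 1
a_3 = 9
b_3 = 8
c_3 = 7
a_4 = 2
b_4 = 3
c_4 = 8
t_4 = 3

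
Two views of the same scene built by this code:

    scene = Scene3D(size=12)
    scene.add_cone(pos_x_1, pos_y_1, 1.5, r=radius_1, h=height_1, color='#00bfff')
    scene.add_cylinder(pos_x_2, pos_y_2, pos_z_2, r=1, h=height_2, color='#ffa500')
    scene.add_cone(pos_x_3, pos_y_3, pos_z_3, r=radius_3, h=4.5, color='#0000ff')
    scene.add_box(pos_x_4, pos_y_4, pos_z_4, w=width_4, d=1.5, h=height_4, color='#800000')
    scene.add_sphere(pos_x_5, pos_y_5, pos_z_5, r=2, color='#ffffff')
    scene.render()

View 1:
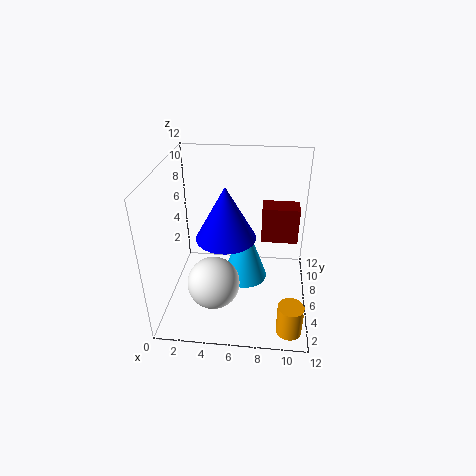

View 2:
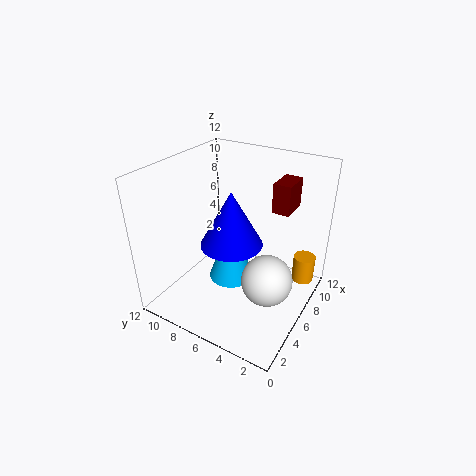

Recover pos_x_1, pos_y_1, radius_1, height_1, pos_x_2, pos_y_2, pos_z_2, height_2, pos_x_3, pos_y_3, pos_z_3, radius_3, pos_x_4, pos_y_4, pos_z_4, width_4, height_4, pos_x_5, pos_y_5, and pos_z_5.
pos_x_1 = 6.5, pos_y_1 = 7, radius_1 = 2, height_1 = 5.5, pos_x_2 = 10.5, pos_y_2 = 1.5, pos_z_2 = 0.5, height_2 = 2.5, pos_x_3 = 5, pos_y_3 = 6, pos_z_3 = 6, radius_3 = 2.5, pos_x_4 = 8, pos_y_4 = 2.5, pos_z_4 = 8, width_4 = 2.5, height_4 = 2.5, pos_x_5 = 4.5, pos_y_5 = 2.5, pos_z_5 = 4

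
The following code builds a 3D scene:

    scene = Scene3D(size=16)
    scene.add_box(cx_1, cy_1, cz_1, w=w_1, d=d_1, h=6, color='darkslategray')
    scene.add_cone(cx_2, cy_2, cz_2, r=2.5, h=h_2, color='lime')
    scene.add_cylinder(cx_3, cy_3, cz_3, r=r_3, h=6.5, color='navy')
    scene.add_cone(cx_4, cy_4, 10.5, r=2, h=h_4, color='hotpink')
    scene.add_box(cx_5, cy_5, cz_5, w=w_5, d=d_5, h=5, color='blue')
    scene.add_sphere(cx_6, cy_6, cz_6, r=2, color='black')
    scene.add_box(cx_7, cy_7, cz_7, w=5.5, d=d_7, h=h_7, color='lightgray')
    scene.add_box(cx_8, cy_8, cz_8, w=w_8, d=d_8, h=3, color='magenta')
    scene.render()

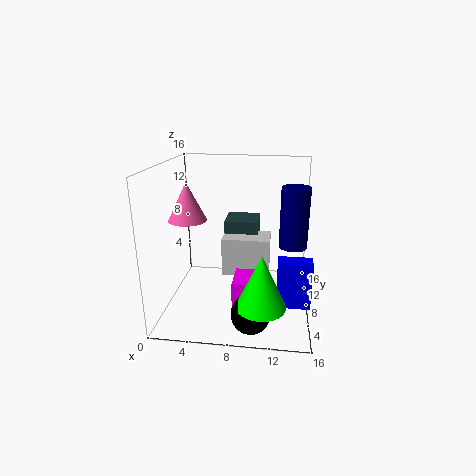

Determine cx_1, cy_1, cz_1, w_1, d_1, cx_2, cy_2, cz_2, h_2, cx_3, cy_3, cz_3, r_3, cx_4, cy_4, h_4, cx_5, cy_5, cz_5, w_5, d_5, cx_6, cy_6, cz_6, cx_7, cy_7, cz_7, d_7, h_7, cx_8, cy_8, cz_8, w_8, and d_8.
cx_1 = 6; cy_1 = 10.5; cz_1 = 3; w_1 = 4; d_1 = 4; cx_2 = 11; cy_2 = 2.5; cz_2 = 3; h_2 = 5.5; cx_3 = 14; cy_3 = 7.5; cz_3 = 7.5; r_3 = 1.5; cx_4 = 3; cy_4 = 6; h_4 = 4; cx_5 = 12.5; cy_5 = 4; cz_5 = 2; w_5 = 3.5; d_5 = 2; cx_6 = 10; cy_6 = 2.5; cz_6 = 2; cx_7 = 6; cy_7 = 8.5; cz_7 = 3; d_7 = 3.5; h_7 = 4.5; cx_8 = 8; cy_8 = 3; cz_8 = 2; w_8 = 2.5; d_8 = 3.5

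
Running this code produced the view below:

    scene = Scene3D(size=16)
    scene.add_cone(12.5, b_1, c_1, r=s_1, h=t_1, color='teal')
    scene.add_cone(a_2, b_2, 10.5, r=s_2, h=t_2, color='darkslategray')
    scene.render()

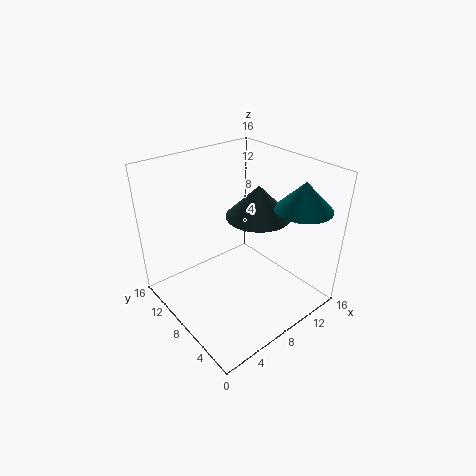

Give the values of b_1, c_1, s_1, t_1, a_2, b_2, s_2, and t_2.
b_1 = 3; c_1 = 12; s_1 = 3; t_1 = 3; a_2 = 10; b_2 = 7; s_2 = 3.5; t_2 = 3.5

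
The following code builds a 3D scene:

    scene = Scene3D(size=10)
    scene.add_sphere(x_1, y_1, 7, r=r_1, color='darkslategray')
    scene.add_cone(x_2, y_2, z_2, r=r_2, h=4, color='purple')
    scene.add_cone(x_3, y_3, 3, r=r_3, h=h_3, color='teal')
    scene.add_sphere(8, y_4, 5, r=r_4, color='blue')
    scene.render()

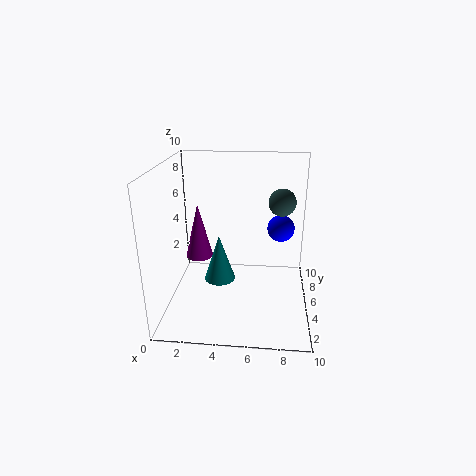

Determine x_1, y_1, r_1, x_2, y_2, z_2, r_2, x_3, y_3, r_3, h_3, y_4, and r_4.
x_1 = 8; y_1 = 7; r_1 = 1; x_2 = 2; y_2 = 6; z_2 = 3; r_2 = 1; x_3 = 4; y_3 = 3; r_3 = 1; h_3 = 3; y_4 = 7; r_4 = 1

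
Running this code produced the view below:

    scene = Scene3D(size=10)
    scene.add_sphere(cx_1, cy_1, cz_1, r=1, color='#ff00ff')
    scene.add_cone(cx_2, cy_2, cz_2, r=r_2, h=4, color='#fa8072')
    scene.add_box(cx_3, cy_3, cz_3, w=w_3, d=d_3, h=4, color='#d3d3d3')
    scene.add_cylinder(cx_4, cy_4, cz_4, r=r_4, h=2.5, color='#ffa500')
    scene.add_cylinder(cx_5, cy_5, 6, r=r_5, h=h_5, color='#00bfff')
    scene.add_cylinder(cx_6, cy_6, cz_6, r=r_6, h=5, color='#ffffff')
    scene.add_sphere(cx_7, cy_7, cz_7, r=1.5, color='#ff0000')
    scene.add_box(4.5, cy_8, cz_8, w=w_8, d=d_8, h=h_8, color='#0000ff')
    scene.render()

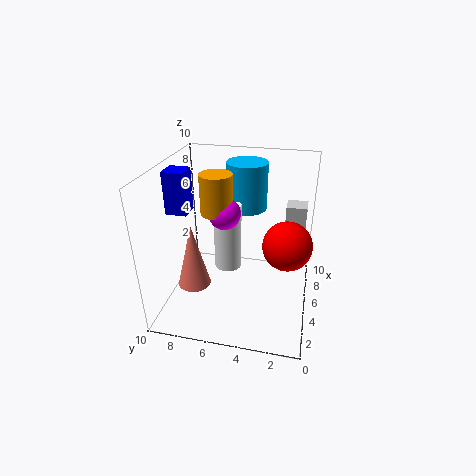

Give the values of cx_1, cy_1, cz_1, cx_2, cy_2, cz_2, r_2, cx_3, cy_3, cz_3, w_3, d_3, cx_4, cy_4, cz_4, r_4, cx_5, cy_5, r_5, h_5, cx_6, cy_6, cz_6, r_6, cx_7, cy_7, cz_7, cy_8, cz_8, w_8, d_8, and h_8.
cx_1 = 3.5; cy_1 = 5.5; cz_1 = 7.5; cx_2 = 1.5; cy_2 = 7; cz_2 = 3.5; r_2 = 1; cx_3 = 7.5; cy_3 = 0.5; cz_3 = 2.5; w_3 = 1.5; d_3 = 1.5; cx_4 = 3.5; cy_4 = 6; cz_4 = 7.5; r_4 = 1; cx_5 = 8; cy_5 = 5; r_5 = 1.5; h_5 = 3.5; cx_6 = 6; cy_6 = 6; cz_6 = 2; r_6 = 1; cx_7 = 3; cy_7 = 1.5; cz_7 = 6; cy_8 = 8.5; cz_8 = 6.5; w_8 = 1.5; d_8 = 1.5; h_8 = 3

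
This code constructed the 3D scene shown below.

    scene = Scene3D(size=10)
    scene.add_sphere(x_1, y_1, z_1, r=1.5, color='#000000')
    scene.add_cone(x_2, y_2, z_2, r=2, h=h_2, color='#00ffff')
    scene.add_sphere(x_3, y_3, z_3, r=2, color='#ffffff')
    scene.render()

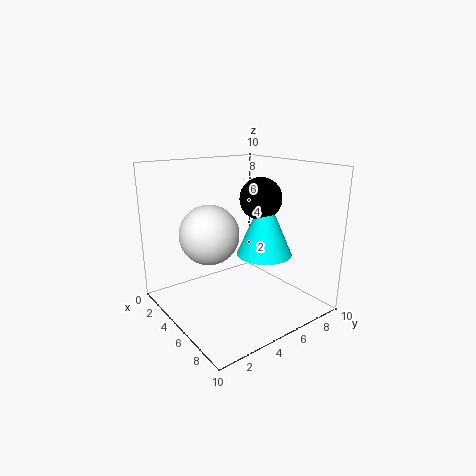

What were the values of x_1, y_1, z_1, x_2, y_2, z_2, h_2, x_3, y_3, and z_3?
x_1 = 5; y_1 = 7; z_1 = 7.5; x_2 = 5.5; y_2 = 7; z_2 = 3.5; h_2 = 4.5; x_3 = 4.5; y_3 = 3; z_3 = 5.5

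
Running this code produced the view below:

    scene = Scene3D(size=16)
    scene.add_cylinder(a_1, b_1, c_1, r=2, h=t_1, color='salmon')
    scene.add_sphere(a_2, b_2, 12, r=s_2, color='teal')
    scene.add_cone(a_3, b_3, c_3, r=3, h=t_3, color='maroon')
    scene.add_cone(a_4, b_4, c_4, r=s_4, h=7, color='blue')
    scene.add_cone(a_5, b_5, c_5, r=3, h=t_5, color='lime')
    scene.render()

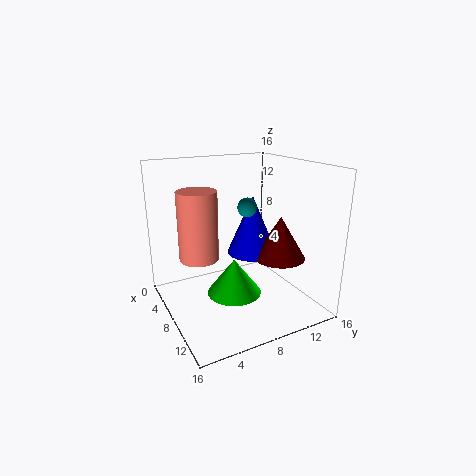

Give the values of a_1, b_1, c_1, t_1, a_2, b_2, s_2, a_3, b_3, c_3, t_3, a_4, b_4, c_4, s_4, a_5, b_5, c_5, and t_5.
a_1 = 9, b_1 = 3, c_1 = 7, t_1 = 7, a_2 = 10, b_2 = 8, s_2 = 1, a_3 = 9, b_3 = 13, c_3 = 5, t_3 = 5, a_4 = 6, b_4 = 11, c_4 = 5, s_4 = 3, a_5 = 9, b_5 = 7, c_5 = 2, t_5 = 4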